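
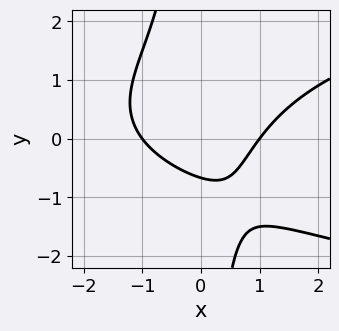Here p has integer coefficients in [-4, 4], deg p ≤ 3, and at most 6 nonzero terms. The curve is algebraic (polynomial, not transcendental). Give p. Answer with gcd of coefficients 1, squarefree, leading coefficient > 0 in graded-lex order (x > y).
1. deg p = 3.
2. Against the integer gridlines: among the integer gridlines, it crosses the x-axis at x ∈ {-1, 1}.
3. Putting this together gives p.

2*x*y^2 - 2*x^2 + 3*y + 2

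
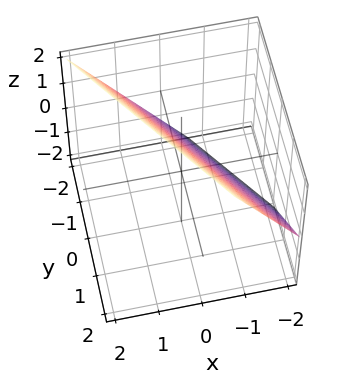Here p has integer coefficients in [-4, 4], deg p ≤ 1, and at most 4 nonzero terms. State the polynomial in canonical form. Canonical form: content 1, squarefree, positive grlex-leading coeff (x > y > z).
3*x + 2*y - 2*z + 2

First, deg p = 1.
Then, from the axis intercepts and sections: one y-axis crossing is at y = -1; it meets the z-axis at z = 1 (among the integer gridlines).
Finally, matching integer coefficients to the picture gives p.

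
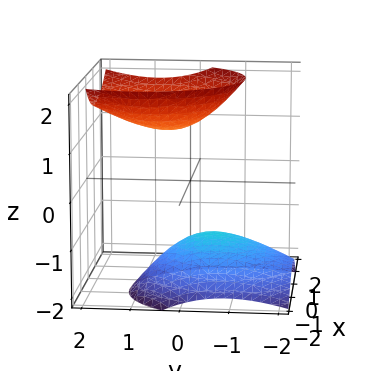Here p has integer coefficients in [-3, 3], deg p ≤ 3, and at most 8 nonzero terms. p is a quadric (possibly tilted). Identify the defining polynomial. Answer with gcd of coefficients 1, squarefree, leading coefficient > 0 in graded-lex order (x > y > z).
First, I count 2 distinct pieces. They look like related sheets of one shape, so recover p as a whole.
Then, deg p = 2. The shape is more complex than any degree-1 surface.
Next, reading off the gridlines: it misses every integer gridline on the x-axis; the surface avoids every integer y-axis point in the box.
Finally, the integer polynomial consistent with all of this is the stated p.

3*x^2 - 2*x*z + 2*y^2 - 2*y*z - 2*z^2 + 3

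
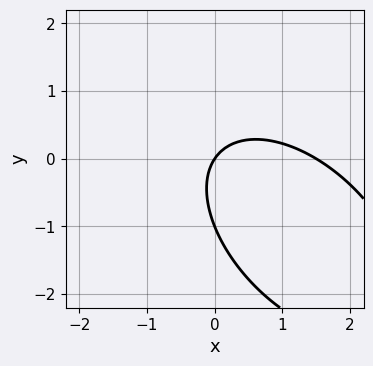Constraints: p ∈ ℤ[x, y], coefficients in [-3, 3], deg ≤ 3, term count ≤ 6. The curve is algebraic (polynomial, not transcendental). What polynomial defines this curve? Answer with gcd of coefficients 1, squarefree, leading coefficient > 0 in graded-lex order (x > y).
2*x^2 + 2*x*y + 2*y^2 - 3*x + 2*y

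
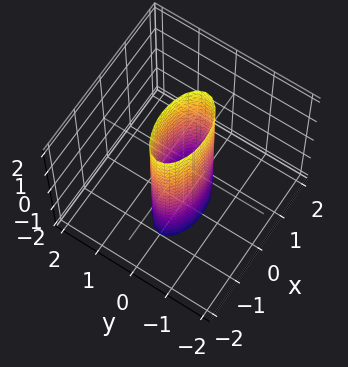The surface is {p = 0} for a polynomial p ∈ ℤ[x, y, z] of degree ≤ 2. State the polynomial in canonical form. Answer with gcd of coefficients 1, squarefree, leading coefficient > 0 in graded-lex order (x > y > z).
x^2 + 3*y^2 - 1

Degree: a cylinder; a quadric, so deg p = 2.
Symmetries: mirror symmetry x ↦ −x ⇒ only even powers of x; the z ↦ −z reflection is a symmetry, so z appears only in even powers; the y ↦ −y reflection is a symmetry, so y appears only in even powers.
From the visible intercepts: it misses every integer gridline on the z-axis; among the integer gridlines, it crosses the x-axis at x ∈ {-1, 1}.
Matching integer coefficients to the picture gives p.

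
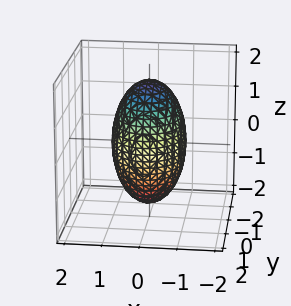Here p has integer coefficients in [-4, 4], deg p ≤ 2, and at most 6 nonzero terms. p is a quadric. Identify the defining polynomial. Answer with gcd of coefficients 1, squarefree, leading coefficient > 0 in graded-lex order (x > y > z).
3*x^2 + 2*y^2 + z^2 - 3

First, degree: a closed, bounded, convex surface; a quadric, so deg p = 2.
Then, symmetries: mirror symmetry z ↦ −z ⇒ only even powers of z; mirror symmetry x ↦ −x ⇒ only even powers of x; it's symmetric under y → −y, forcing even powers of y.
Then, against the integer gridlines: among the integer gridlines, it crosses the x-axis at x ∈ {-1, 1}.
Finally, putting this together gives p.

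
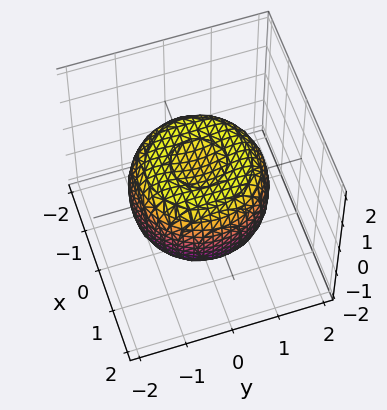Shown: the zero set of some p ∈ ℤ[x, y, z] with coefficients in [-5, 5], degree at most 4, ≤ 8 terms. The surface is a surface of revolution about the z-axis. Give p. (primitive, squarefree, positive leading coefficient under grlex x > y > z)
1. The degree is 4 — no degree-3 surface has this shape.
2. Symmetries: rotational symmetry about the z-axis ⇒ p depends on x, y only through x² + y².
3. From the visible intercepts: a circular section at z = 1 has radius between 0 and 1.
4. Matching integer coefficients to the picture gives p.

2*x^4 + 4*x^2*y^2 + 2*y^4 - 3*x^2 - 3*y^2 + 3*z^2 - 2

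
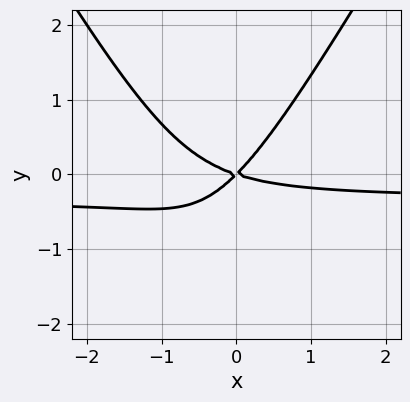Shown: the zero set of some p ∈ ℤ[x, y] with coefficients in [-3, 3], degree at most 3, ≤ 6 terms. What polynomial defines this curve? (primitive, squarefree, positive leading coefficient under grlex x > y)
First, deg p = 3.
Then, checking where it meets the axes: it meets the x-axis at x = 0 (among the integer gridlines); it crosses the y-axis at the gridline y = 0.
Finally, fitting integer coefficients to these (and the overall shape) gives p.

3*x^2*y - y^3 + x^2 + 2*x*y - 3*y^2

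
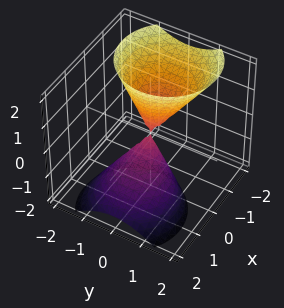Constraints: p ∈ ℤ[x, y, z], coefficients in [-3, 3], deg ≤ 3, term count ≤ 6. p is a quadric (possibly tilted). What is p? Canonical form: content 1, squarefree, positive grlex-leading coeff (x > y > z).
3*x^2 + 3*x*z + 3*y^2 - z^2

First, I count 2 distinct pieces. They look like related sheets of one shape, so recover p as a whole.
Next, the degree is 2 — a generic line meets the surface in up to 2 points.
Then, against the integer gridlines: it crosses the y-axis at the gridline y = 0; it crosses the z-axis at the gridline z = 0.
Finally, solving for integer coefficients yields p as stated.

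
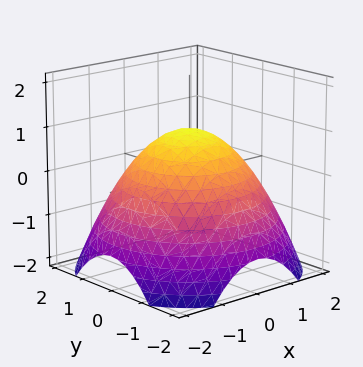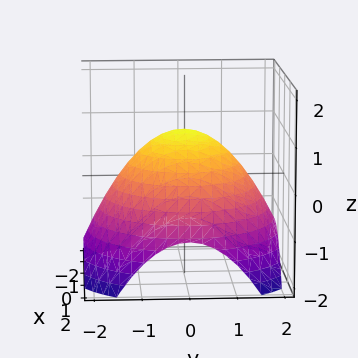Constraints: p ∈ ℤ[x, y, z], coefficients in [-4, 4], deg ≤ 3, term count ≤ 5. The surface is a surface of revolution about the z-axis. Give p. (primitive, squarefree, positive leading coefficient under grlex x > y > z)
First, deg p = 2. The shape is more complex than any degree-1 surface.
Next, symmetries: rotational symmetry about the z-axis ⇒ p depends on x, y only through x² + y².
Next, from the axis intercepts and sections: one z-axis crossing is at z = 1; a circular section at z = 0 has radius between 1 and 2.
Finally, the integer polynomial consistent with all of this is the stated p.

x^2 + y^2 + 2*z - 2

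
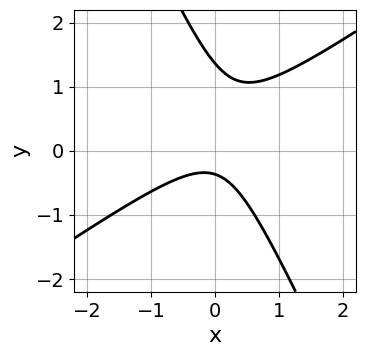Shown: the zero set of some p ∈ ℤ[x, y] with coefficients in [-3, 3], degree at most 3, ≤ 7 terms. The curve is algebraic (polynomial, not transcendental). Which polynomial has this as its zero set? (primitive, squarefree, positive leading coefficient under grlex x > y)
3*x^2 - 3*x*y - 2*y^2 + 2*y + 1

The degree is 2 — the shape is more complex than any degree-1 curve.
Reading off the gridlines: the curve avoids every integer x-axis point in the box.
Putting this together gives p.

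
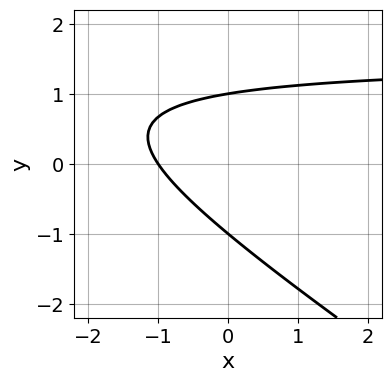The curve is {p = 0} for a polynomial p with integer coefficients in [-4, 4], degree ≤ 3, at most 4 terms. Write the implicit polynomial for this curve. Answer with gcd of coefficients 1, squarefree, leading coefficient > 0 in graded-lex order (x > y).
2*x*y + 3*y^2 - 3*x - 3

1. The degree is 2 — a generic line meets the curve in up to 2 points.
2. Observable constraints: the y-axis gridline crossings are at y ∈ {-1, 1}; one x-axis crossing is at x = -1.
3. Putting this together gives p.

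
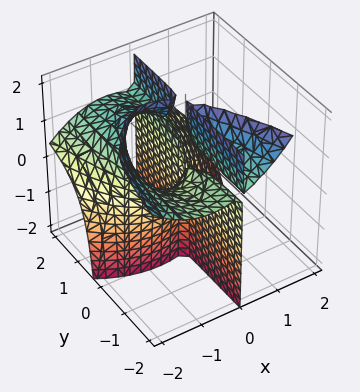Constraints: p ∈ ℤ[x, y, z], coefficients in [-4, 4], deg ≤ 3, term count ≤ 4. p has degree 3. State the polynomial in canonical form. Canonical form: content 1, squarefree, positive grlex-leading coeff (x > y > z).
2*x^3 + 3*x*y*z + 3*x^2 - 3*x*y

(a) There are 3 components. Treating them together as one polynomial.
(b) deg p = 3. The shape is more complex than any degree-2 surface.
(c) Observable constraints: the visible z-axis segment lies entirely on the surface; the visible y-axis segment lies entirely on the surface.
(d) Assembling these constraints gives the stated polynomial.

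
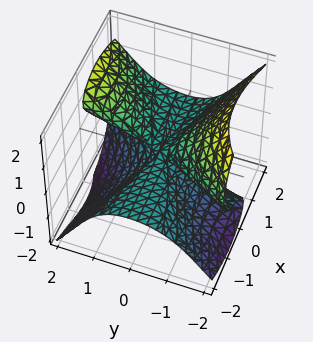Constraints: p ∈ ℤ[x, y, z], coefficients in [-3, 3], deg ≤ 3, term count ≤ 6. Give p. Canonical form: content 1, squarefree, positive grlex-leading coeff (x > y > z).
1. Degree: the shape is more complex than any degree-2 surface, so deg p = 3.
2. From the visible intercepts: it crosses the y-axis at the gridline y = 0; the visible x-axis segment lies entirely on the surface; it meets the z-axis at z = 0 (among the integer gridlines).
3. Assembling these constraints gives the stated polynomial.

3*x^2*z - 2*x*y^2 + y^3 - 3*y^2*z + 3*z^3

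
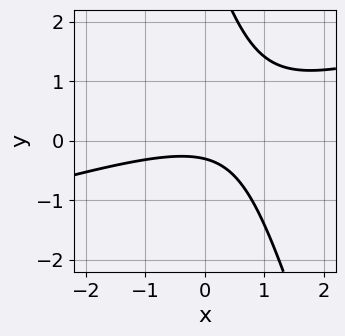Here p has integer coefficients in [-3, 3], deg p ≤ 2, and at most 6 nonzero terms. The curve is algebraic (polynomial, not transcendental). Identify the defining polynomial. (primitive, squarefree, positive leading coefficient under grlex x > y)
x^2 - 3*x*y - y^2 + 3*y + 1

(a) Degree: no degree-1 curve has this shape, so deg p = 2.
(b) From the visible intercepts: the curve avoids every integer x-axis point in the box.
(c) Fitting integer coefficients to these (and the overall shape) gives p.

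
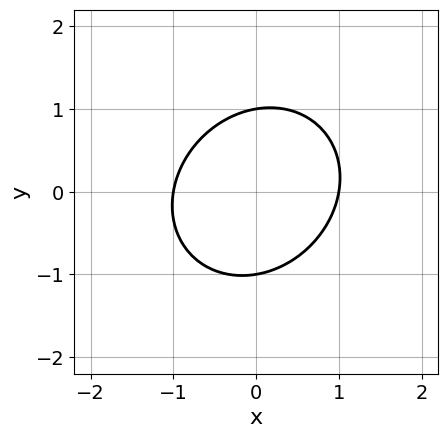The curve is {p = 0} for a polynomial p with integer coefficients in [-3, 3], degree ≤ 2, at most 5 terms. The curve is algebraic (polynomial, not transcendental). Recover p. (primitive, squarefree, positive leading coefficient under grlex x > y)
deg p = 2. A generic line meets the curve in up to 2 points.
Checking where it meets the axes: among the integer gridlines, it crosses the x-axis at x ∈ {-1, 1}; among the integer gridlines, it crosses the y-axis at y ∈ {-1, 1}.
Solving for integer coefficients yields p as stated.

3*x^2 - x*y + 3*y^2 - 3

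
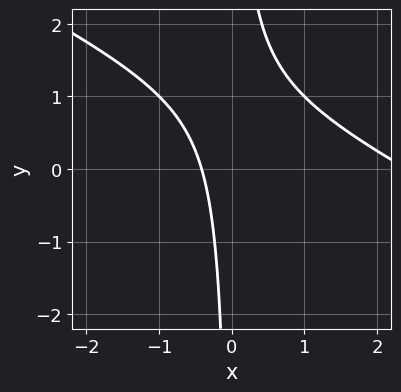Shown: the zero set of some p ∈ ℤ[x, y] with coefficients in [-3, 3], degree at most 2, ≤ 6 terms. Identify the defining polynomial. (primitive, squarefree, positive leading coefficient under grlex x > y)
x^2 + 2*x*y - 2*x - 1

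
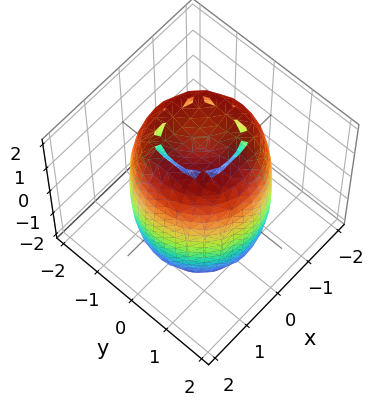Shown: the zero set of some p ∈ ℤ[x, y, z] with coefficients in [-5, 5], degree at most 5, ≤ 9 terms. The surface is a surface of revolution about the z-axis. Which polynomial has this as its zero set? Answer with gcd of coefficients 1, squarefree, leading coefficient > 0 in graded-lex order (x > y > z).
First, deg p = 4. The shape is more complex than any degree-3 surface.
Then, symmetries: rotational symmetry about the z-axis ⇒ p depends on x, y only through x² + y².
Then, observable constraints: a circular section at z = 0 has radius between 1 and 2.
Finally, these observations pin down the coefficients.

2*x^4 + 4*x^2*y^2 + 2*y^4 - 3*x^2 - 3*y^2 + z^2 - 3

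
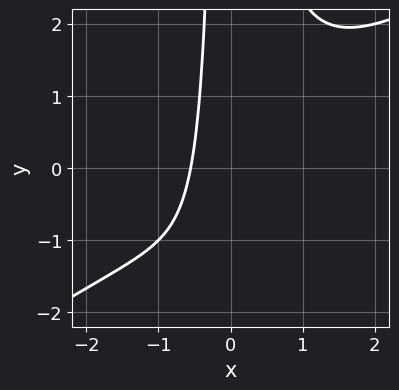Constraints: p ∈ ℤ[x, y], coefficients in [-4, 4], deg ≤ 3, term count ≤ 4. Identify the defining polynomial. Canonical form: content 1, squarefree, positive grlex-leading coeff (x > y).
First, degree: the shape is more complex than any degree-2 curve, so deg p = 3.
Then, reading off the gridlines: it misses every integer gridline on the y-axis.
Finally, solving for integer coefficients yields p as stated.

2*x^3 - 3*x^2*y + 3*x + 2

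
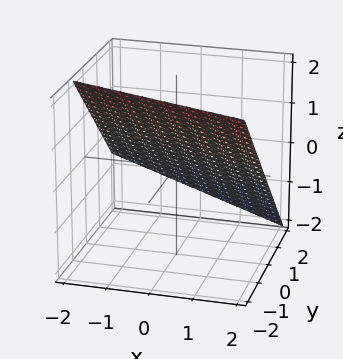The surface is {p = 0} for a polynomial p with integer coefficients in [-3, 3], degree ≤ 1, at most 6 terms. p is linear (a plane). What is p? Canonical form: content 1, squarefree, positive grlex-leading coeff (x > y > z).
x + 3*y + 3*z - 2

First, degree: the surface is flat (a plane), so deg p = 1.
Then, against the integer gridlines: it crosses the x-axis at the gridline x = 2.
Finally, together with the visible shape, these determine p as stated.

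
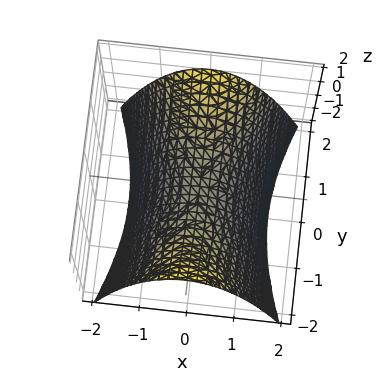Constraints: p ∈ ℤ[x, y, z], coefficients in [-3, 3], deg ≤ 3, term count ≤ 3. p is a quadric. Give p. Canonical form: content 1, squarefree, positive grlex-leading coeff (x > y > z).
3*x^2 - y^2 + 3*z

1. deg p = 2. A hyperbolic paraboloid; a quadric.
2. Symmetries: mirror symmetry y ↦ −y ⇒ only even powers of y; mirror symmetry x ↦ −x ⇒ only even powers of x.
3. Checking where it meets the axes: one x-axis crossing is at x = 0; it meets the y-axis at y = 0 (among the integer gridlines); it meets the z-axis at z = 0 (among the integer gridlines).
4. Together with the visible shape, these determine p as stated.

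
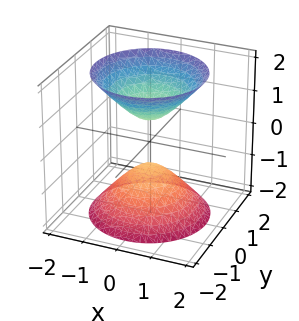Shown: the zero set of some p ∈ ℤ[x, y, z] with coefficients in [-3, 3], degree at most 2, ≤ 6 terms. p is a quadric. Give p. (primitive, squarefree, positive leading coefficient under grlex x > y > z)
3*x^2 + 3*y^2 - 2*z^2 + 1

The picture has 2 separate pieces.
The degree is 2 — two separate bowl-shaped sheets opening away from each other; a quadric.
Symmetry: the z-axis is an axis of rotation, so x and y enter only as x² + y²; mirror symmetry z ↦ −z ⇒ only even powers of z.
Checking where it meets the axes: it misses every integer gridline on the x-axis; no y-intercept at any integer in the box; a circular section at z = 2 has radius between 1 and 2.
Together with the visible shape, these determine p as stated.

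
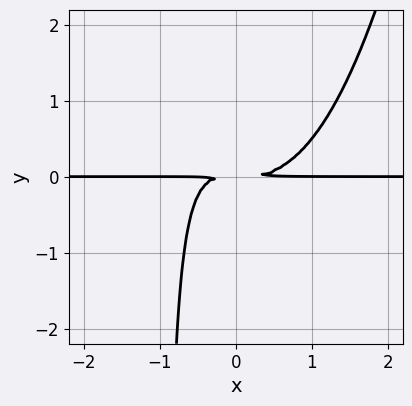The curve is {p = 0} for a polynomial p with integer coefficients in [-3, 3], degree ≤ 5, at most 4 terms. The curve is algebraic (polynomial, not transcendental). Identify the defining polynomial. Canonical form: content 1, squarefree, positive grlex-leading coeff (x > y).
x^3*y - x*y^2 - y^2

First, the degree is 4 — a generic line meets the curve in up to 4 points.
Then, observable constraints: the visible x-axis segment lies entirely on the curve.
Finally, putting this together gives p.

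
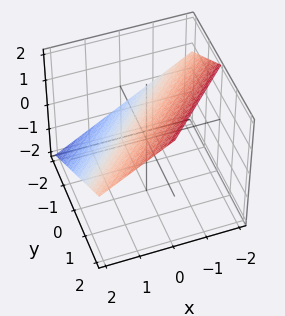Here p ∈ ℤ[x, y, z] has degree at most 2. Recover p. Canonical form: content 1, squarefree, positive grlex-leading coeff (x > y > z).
1. Degree: the surface is flat (a plane), so deg p = 1.
2. From the axis intercepts and sections: it crosses the x-axis at the gridline x = 1; it crosses the y-axis at the gridline y = -1.
3. Assembling these constraints gives the stated polynomial.

2*x - 2*y + 3*z - 2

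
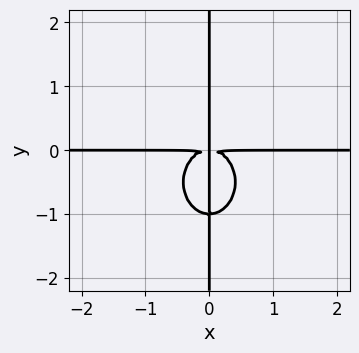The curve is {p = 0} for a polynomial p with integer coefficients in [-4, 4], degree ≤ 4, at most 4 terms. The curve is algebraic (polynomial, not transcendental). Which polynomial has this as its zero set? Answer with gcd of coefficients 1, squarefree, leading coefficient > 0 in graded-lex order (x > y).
3*x^3*y + 2*x*y^3 + 2*x*y^2

1. The degree is 4 — a generic line meets the curve in up to 4 points.
2. Observable constraints: the visible y-axis segment lies entirely on the curve; every point of the x-axis in the box is on the curve.
3. The integer polynomial consistent with all of this is the stated p.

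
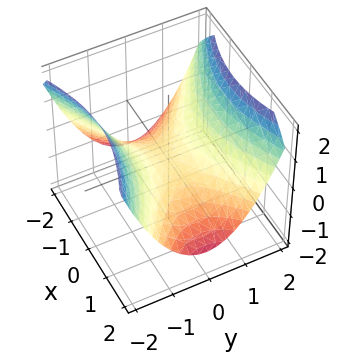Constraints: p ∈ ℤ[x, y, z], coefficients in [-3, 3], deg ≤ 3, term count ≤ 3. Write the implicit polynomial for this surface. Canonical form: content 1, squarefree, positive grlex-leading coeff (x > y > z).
First, degree: a saddle surface; a quadric, so deg p = 2.
Then, symmetries: the x ↦ −x reflection is a symmetry, so x appears only in even powers; mirror symmetry y ↦ −y ⇒ only even powers of y.
Then, observable constraints: it crosses the z-axis at the gridline z = 0; it crosses the y-axis at the gridline y = 0.
Finally, fitting integer coefficients to these (and the overall shape) gives p.

x^2 - 2*y^2 + 3*z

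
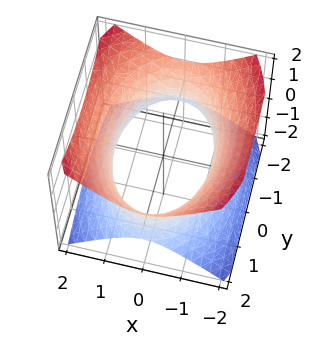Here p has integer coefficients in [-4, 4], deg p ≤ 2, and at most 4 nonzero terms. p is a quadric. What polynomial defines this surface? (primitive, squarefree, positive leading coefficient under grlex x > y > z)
2*x^2 + y^2 - 2*z^2 - 3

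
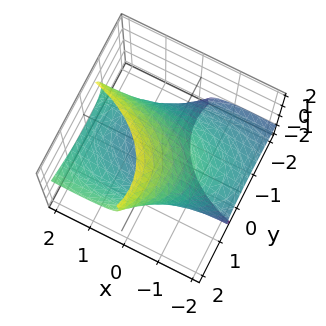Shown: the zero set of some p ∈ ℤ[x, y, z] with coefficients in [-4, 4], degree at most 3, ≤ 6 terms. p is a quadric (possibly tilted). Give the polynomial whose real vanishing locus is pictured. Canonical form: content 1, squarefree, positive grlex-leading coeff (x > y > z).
x^2 - 3*x*z + 2*y^2 - 3*y*z + 2*z^2 - 3

Degree: the shape is more complex than any degree-1 surface, so deg p = 2.
Putting this together gives p.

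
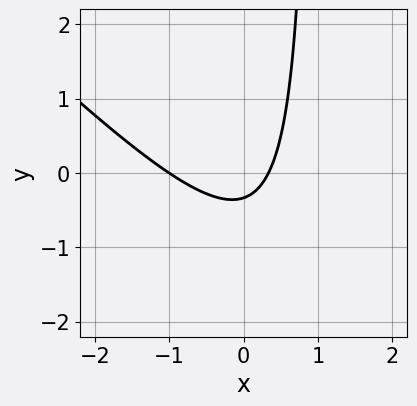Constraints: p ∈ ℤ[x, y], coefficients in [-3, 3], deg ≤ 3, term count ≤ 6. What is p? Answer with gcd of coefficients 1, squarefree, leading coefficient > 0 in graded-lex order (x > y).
(a) The degree is 2 — no degree-1 curve has this shape.
(b) From the axis intercepts and sections: one x-axis crossing is at x = -1.
(c) Matching integer coefficients to the picture gives p.

3*x^2 + 3*x*y + 2*x - 3*y - 1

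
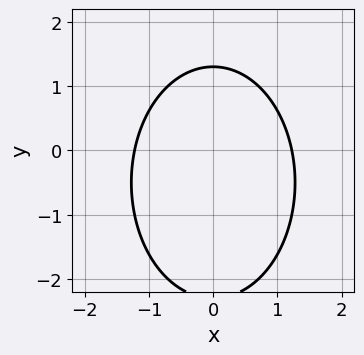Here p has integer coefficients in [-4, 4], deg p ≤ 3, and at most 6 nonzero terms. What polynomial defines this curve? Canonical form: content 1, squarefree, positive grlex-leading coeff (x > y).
(a) Degree: the shape is more complex than any degree-1 curve, so deg p = 2.
(b) Symmetries: mirror symmetry x ↦ −x ⇒ only even powers of x.
(c) The integer polynomial consistent with all of this is the stated p.

2*x^2 + y^2 + y - 3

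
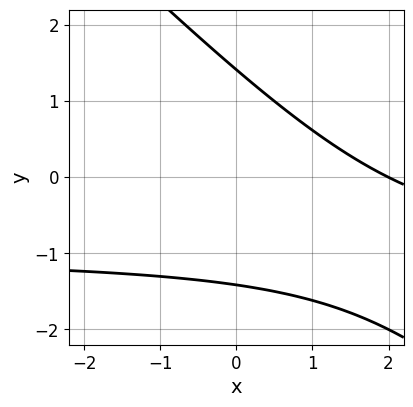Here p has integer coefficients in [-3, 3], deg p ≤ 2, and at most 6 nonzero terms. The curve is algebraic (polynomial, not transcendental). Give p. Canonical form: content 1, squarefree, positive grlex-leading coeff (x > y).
1. deg p = 2. A generic line meets the curve in up to 2 points.
2. From the visible intercepts: it crosses the x-axis at the gridline x = 2.
3. Putting this together gives p.

x*y + y^2 + x - 2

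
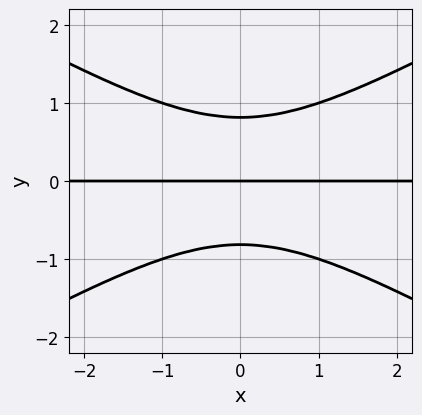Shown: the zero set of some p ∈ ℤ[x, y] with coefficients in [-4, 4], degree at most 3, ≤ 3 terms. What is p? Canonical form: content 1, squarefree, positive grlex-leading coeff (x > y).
First, degree: the shape is more complex than any degree-2 curve, so deg p = 3.
Next, symmetries: the x ↦ −x reflection is a symmetry, so x appears only in even powers.
Then, from the axis intercepts and sections: it crosses the y-axis at the gridline y = 0; every point of the x-axis in the box is on the curve.
Finally, together with the visible shape, these determine p as stated.

x^2*y - 3*y^3 + 2*y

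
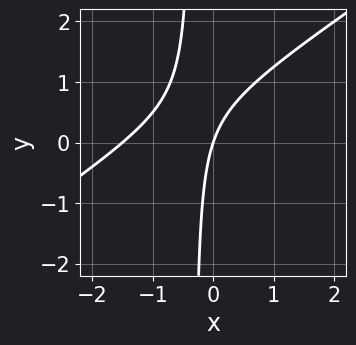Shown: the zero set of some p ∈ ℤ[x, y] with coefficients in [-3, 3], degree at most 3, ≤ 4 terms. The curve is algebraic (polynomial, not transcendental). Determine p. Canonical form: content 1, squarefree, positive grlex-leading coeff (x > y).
(a) The degree is 2 — no degree-1 curve has this shape.
(b) From the visible intercepts: one x-axis crossing is at x = 0; one y-axis crossing is at y = 0.
(c) Together with the visible shape, these determine p as stated.

2*x^2 - 3*x*y + 3*x - y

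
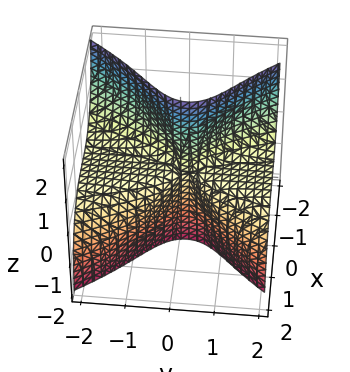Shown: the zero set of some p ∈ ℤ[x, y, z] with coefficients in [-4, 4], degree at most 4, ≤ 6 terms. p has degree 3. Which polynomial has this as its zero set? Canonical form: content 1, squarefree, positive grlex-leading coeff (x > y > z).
3*x^3 + 2*x*z^2 + 3*y^2*z - y*z

(a) deg p = 3. A generic line meets the surface in up to 3 points.
(b) Against the integer gridlines: one x-axis crossing is at x = 0; every point of the z-axis in the box is on the surface; every point of the y-axis in the box is on the surface.
(c) The integer polynomial consistent with all of this is the stated p.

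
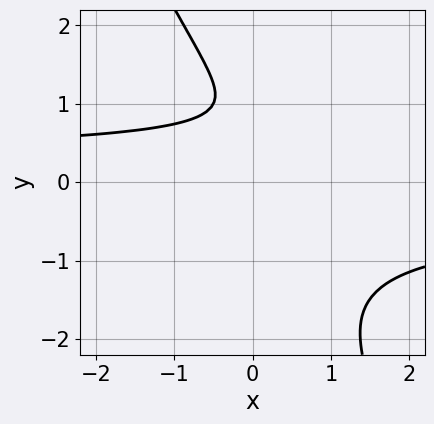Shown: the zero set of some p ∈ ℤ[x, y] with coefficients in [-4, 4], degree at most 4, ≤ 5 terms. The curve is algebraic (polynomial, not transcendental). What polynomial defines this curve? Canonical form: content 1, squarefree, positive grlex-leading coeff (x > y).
2*x*y^3 + y^4 - 2*y + 2

First, the degree is 4 — a generic line meets the curve in up to 4 points.
Then, against the integer gridlines: no y-intercept at any integer in the box; no x-intercept at any integer in the box.
Finally, assembling these constraints gives the stated polynomial.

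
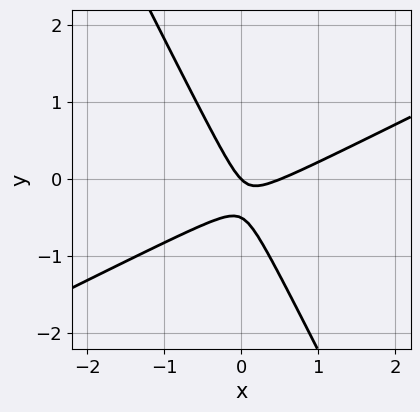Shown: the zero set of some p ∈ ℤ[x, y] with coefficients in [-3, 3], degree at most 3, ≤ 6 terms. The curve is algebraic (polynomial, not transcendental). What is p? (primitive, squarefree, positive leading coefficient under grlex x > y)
The degree is 2 — no degree-1 curve has this shape.
Checking where it meets the axes: it meets the x-axis at x = 0 (among the integer gridlines); it meets the y-axis at y = 0 (among the integer gridlines).
Matching integer coefficients to the picture gives p.

2*x^2 - 3*x*y - 2*y^2 - x - y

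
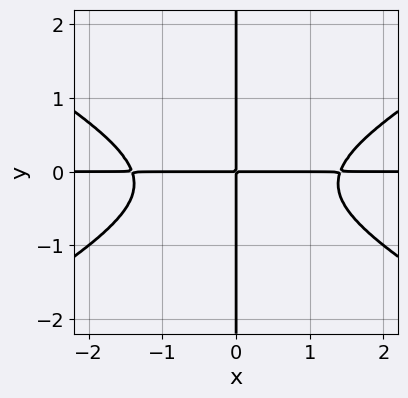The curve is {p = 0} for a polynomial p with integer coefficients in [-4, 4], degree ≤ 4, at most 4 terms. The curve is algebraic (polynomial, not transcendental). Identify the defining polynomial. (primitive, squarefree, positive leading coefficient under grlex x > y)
x^3*y - 3*x*y^3 - x*y^2 - 2*x*y

First, degree: the shape is more complex than any degree-3 curve, so deg p = 4.
Next, reading off the gridlines: the visible x-axis segment lies entirely on the curve; the visible y-axis segment lies entirely on the curve.
Finally, solving for integer coefficients yields p as stated.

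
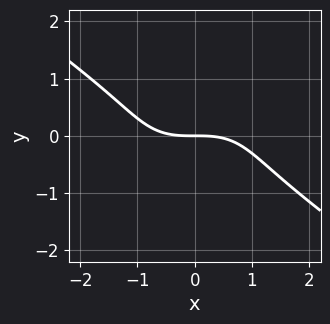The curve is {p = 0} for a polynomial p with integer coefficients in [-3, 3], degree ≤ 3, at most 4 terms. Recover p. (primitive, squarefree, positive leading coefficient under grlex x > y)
x^3 + 3*y^3 + 3*y

The degree is 3 — no degree-2 curve has this shape.
Against the integer gridlines: it crosses the y-axis at the gridline y = 0; it meets the x-axis at x = 0 (among the integer gridlines).
The integer polynomial consistent with all of this is the stated p.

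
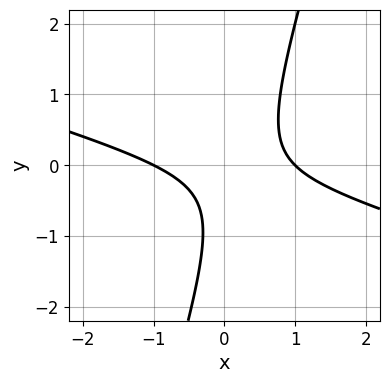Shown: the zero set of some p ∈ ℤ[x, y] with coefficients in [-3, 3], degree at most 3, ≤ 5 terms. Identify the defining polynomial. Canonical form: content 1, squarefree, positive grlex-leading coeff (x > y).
x^2 + 3*x*y - y^2 - y - 1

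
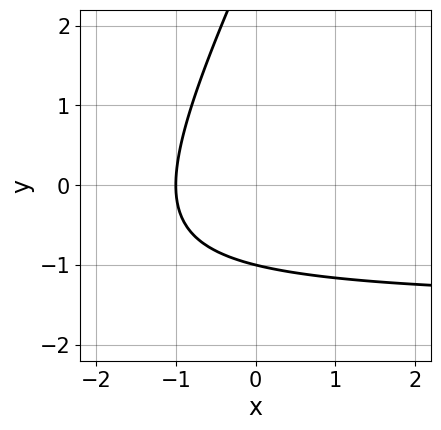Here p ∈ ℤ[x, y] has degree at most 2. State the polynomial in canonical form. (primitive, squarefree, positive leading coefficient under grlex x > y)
2*x*y - y^2 + 3*x + 2*y + 3

First, degree: a generic line meets the curve in up to 2 points, so deg p = 2.
Then, against the integer gridlines: it crosses the y-axis at the gridline y = -1; one x-axis crossing is at x = -1.
Finally, solving for integer coefficients yields p as stated.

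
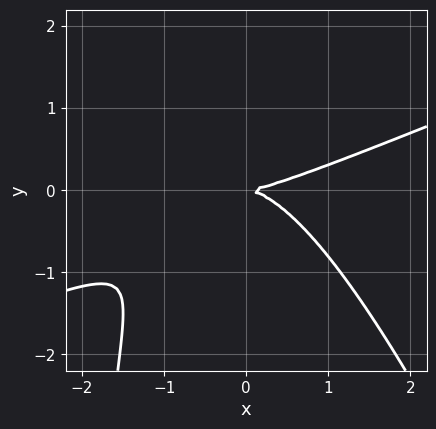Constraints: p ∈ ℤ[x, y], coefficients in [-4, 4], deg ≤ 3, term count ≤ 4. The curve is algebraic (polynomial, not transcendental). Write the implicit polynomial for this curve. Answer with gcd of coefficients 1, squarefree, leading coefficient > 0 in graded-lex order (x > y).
x^3 - 2*x^2*y - x*y^2 - 3*y^2

First, deg p = 3. The shape is more complex than any degree-2 curve.
Then, against the integer gridlines: it crosses the y-axis at the gridline y = 0; one x-axis crossing is at x = 0.
Finally, the integer polynomial consistent with all of this is the stated p.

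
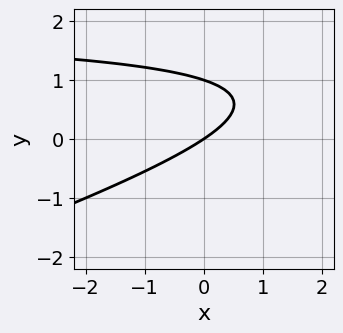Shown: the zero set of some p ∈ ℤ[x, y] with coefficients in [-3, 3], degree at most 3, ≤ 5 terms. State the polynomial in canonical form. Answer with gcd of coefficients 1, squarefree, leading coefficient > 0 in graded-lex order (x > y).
The degree is 2 — the shape is more complex than any degree-1 curve.
Reading off the gridlines: among the integer gridlines, it crosses the y-axis at y ∈ {0, 1}; it meets the x-axis at x = 0 (among the integer gridlines).
Fitting integer coefficients to these (and the overall shape) gives p.

x*y - 3*y^2 - 2*x + 3*y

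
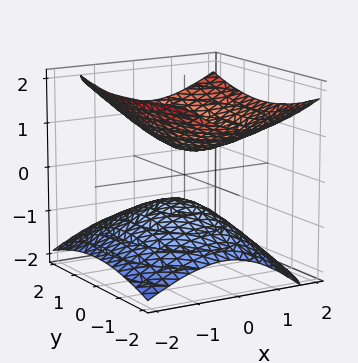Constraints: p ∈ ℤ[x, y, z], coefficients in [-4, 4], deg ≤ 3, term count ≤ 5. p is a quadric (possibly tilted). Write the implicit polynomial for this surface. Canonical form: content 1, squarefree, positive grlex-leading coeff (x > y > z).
2*x^2 - x*z + y^2 - 3*z^2 + 1

First, I count 2 distinct pieces. They look like related sheets of one shape, so recover p as a whole.
Then, deg p = 2. A generic line meets the surface in up to 2 points.
Next, checking where it meets the axes: no y-intercept at any integer in the box; no x-intercept at any integer in the box.
Finally, solving for integer coefficients yields p as stated.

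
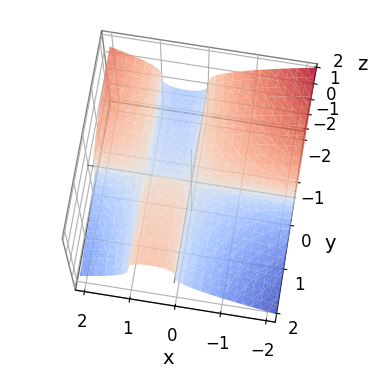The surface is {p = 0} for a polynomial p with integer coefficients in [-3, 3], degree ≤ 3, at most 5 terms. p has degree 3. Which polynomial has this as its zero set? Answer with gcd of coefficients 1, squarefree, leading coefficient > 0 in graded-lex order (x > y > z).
x^2*y + 2*z^3 - x*y

First, deg p = 3. A generic line meets the surface in up to 3 points.
Next, from the axis intercepts and sections: every point of the x-axis in the box is on the surface; every point of the y-axis in the box is on the surface; it crosses the z-axis at the gridline z = 0.
Finally, putting this together gives p.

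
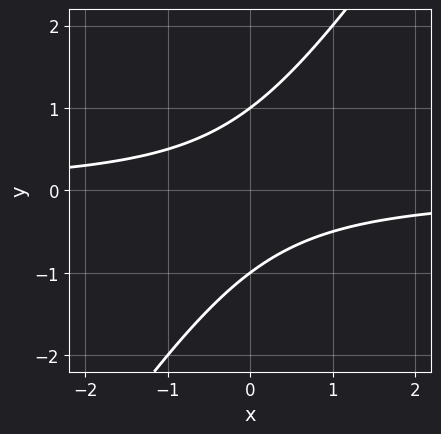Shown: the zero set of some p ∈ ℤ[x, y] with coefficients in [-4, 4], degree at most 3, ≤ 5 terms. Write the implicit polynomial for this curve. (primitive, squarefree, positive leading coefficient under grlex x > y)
(a) deg p = 2. The shape is more complex than any degree-1 curve.
(b) From the axis intercepts and sections: the curve avoids every integer x-axis point in the box; among the integer gridlines, it crosses the y-axis at y ∈ {-1, 1}.
(c) Assembling these constraints gives the stated polynomial.

3*x*y - 2*y^2 + 2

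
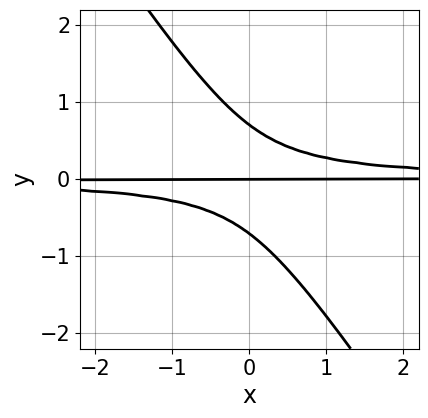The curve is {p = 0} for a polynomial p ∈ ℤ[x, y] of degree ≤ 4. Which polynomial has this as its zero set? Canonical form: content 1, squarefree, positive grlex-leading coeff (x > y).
3*x*y^2 + 2*y^3 - y

First, degree: the shape is more complex than any degree-2 curve, so deg p = 3.
Then, reading off the gridlines: the visible x-axis segment lies entirely on the curve; it meets the y-axis at y = 0 (among the integer gridlines).
Finally, solving for integer coefficients yields p as stated.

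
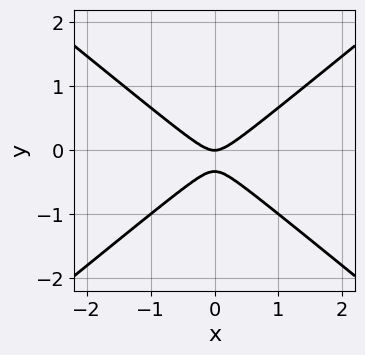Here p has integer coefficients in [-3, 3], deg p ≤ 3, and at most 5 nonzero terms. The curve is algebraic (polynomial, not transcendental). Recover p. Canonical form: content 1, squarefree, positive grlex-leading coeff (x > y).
2*x^2 - 3*y^2 - y

(a) The degree is 2 — the shape is more complex than any degree-1 curve.
(b) Symmetries: it's symmetric under x → −x, forcing even powers of x.
(c) From the axis intercepts and sections: it meets the x-axis at x = 0 (among the integer gridlines); one y-axis crossing is at y = 0.
(d) These observations pin down the coefficients.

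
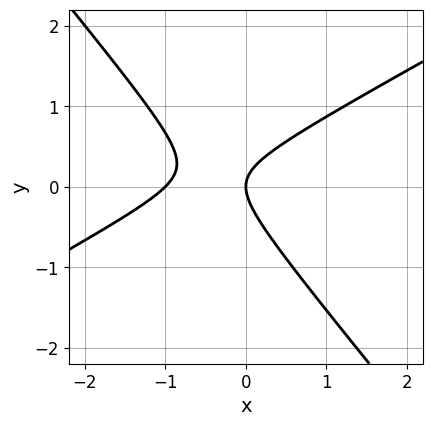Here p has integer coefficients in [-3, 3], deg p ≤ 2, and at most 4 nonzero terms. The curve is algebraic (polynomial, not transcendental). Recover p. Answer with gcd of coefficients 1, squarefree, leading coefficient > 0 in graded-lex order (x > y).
2*x^2 - 2*x*y - 3*y^2 + 2*x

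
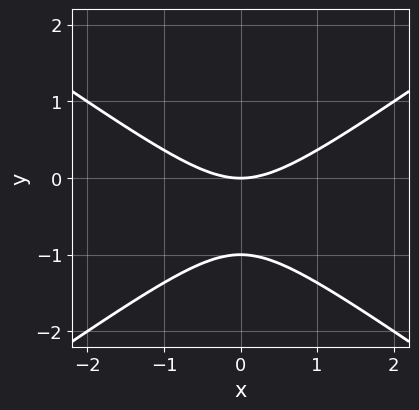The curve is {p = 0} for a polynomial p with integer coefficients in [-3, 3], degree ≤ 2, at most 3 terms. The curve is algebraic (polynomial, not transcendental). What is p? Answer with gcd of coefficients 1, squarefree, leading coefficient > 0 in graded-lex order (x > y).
First, the degree is 2 — a generic line meets the curve in up to 2 points.
Next, symmetries: it's symmetric under x → −x, forcing even powers of x.
Next, observable constraints: one x-axis crossing is at x = 0; among the integer gridlines, it crosses the y-axis at y ∈ {-1, 0}.
Finally, together with the visible shape, these determine p as stated.

x^2 - 2*y^2 - 2*y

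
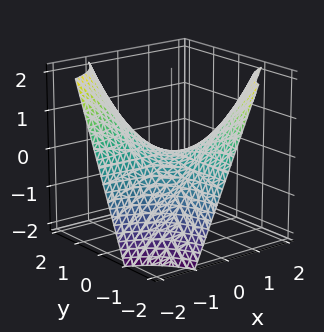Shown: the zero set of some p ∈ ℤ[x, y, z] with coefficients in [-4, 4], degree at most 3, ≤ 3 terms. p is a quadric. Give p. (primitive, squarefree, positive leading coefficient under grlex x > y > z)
(a) deg p = 2. A saddle surface; a quadric.
(b) From the axis intercepts and sections: one z-axis crossing is at z = 0; every point of the x-axis in the box is on the surface; every point of the y-axis in the box is on the surface.
(c) The integer polynomial consistent with all of this is the stated p.

x*y + z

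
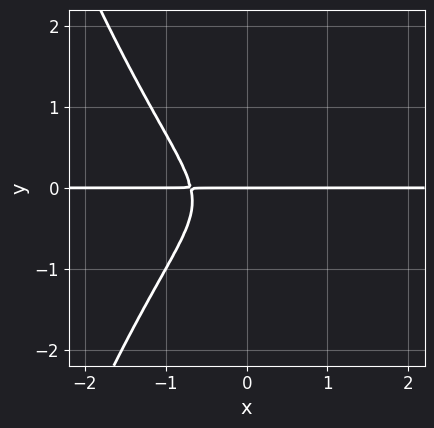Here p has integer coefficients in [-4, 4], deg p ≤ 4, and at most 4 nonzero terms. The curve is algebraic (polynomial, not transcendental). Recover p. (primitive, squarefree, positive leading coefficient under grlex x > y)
1. Degree: no degree-3 curve has this shape, so deg p = 4.
2. From the visible intercepts: the visible x-axis segment lies entirely on the curve; it meets the y-axis at y = 0 (among the integer gridlines).
3. Assembling these constraints gives the stated polynomial.

3*x^3*y + 3*y^3 + y^2 + y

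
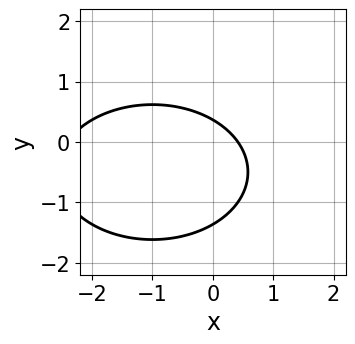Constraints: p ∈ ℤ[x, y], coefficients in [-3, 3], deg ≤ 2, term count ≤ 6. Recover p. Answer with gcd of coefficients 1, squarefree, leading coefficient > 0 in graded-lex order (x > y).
x^2 + 2*y^2 + 2*x + 2*y - 1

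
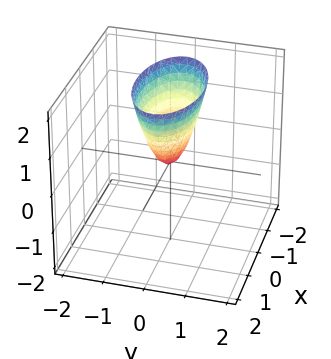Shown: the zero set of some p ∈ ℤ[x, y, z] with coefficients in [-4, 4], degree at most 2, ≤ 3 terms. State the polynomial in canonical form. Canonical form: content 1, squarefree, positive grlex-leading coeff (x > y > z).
First, degree: a paraboloid; a quadric, so deg p = 2.
Next, symmetries: it's symmetric under y → −y, forcing even powers of y; the x ↦ −x reflection is a symmetry, so x appears only in even powers.
Then, against the integer gridlines: it crosses the z-axis at the gridline z = 0; one y-axis crossing is at y = 0; one x-axis crossing is at x = 0.
Finally, putting this together gives p.

x^2 + 3*y^2 - z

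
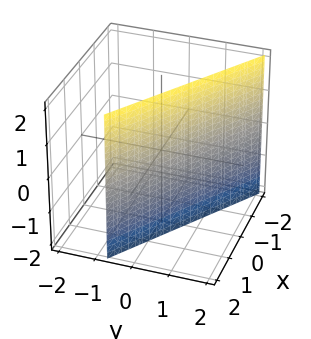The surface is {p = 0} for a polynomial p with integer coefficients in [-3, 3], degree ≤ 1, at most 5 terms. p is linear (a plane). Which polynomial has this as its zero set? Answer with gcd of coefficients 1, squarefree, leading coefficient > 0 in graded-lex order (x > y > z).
Degree: the surface is flat (a plane), so deg p = 1.
Against the integer gridlines: one x-axis crossing is at x = 1; no z-intercept at any integer in the box.
The integer polynomial consistent with all of this is the stated p.

2*x + 3*y - 2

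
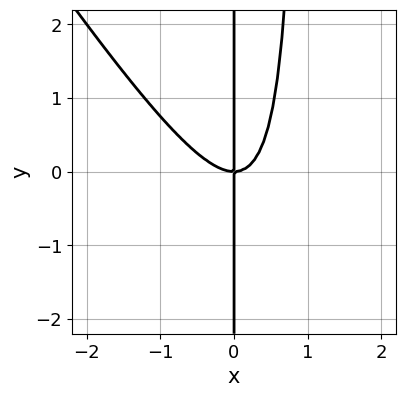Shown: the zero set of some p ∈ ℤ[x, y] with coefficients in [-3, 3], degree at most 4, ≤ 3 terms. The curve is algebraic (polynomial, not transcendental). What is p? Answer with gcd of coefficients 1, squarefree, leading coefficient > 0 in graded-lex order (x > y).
1. The degree is 3 — the shape is more complex than any degree-2 curve.
2. From the visible intercepts: every point of the y-axis in the box is on the curve; one x-axis crossing is at x = 0.
3. These observations pin down the coefficients.

3*x^3 + 2*x^2*y - 2*x*y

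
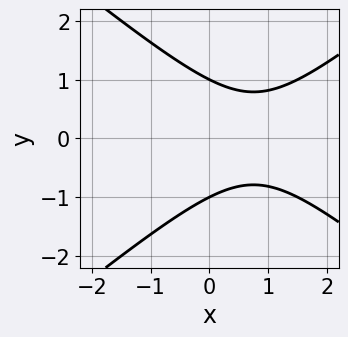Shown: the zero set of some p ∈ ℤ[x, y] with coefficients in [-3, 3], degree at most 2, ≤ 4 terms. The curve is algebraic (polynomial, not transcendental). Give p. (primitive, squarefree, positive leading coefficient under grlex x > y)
2*x^2 - 3*y^2 - 3*x + 3

(a) Degree: the shape is more complex than any degree-1 curve, so deg p = 2.
(b) Symmetries: it's symmetric under y → −y, forcing even powers of y.
(c) From the visible intercepts: the y-axis gridline crossings are at y ∈ {-1, 1}; no x-intercept at any integer in the box.
(d) Solving for integer coefficients yields p as stated.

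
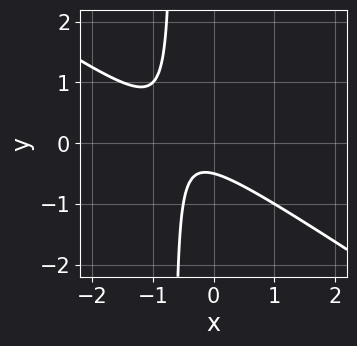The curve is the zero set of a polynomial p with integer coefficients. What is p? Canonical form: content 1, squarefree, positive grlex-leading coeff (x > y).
2*x^2 + 3*x*y + 2*x + 2*y + 1

(a) The degree is 2 — a generic line meets the curve in up to 2 points.
(b) Against the integer gridlines: it misses every integer gridline on the x-axis.
(c) Solving for integer coefficients yields p as stated.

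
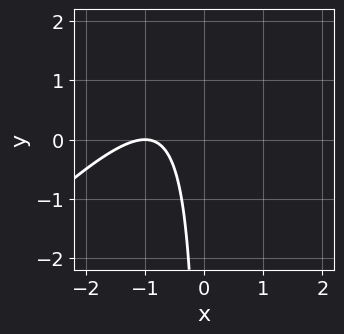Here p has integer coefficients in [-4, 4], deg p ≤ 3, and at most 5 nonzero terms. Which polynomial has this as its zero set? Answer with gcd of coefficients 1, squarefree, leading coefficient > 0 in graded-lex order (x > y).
x^2 - x*y + 2*x + 1

First, deg p = 2.
Next, from the axis intercepts and sections: one x-axis crossing is at x = -1; it misses every integer gridline on the y-axis.
Finally, matching integer coefficients to the picture gives p.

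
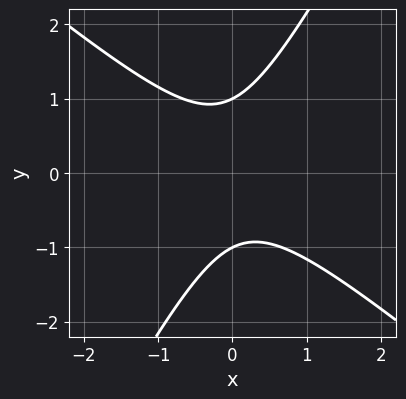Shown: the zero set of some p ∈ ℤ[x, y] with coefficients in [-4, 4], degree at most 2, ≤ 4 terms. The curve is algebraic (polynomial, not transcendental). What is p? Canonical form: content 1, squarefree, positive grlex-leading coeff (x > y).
(a) deg p = 2. No degree-1 curve has this shape.
(b) Against the integer gridlines: no x-intercept at any integer in the box; among the integer gridlines, it crosses the y-axis at y ∈ {-1, 1}.
(c) Matching integer coefficients to the picture gives p.

3*x^2 + 2*x*y - 2*y^2 + 2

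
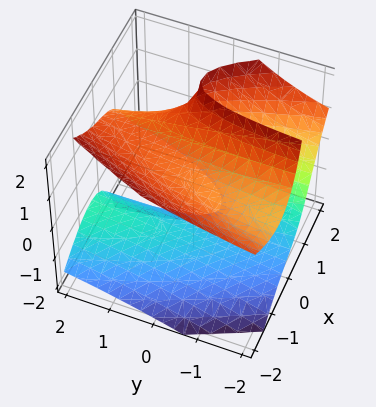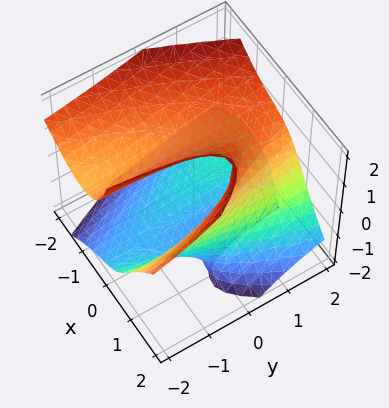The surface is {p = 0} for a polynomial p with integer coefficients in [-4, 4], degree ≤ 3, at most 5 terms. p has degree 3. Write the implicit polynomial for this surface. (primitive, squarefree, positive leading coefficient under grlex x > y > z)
2*x^3 + 2*x*y*z - 2*x*z^2 + 2*z^2 - 3

1. Degree: no degree-2 surface has this shape, so deg p = 3.
2. Reading off the gridlines: it misses every integer gridline on the y-axis.
3. Putting this together gives p.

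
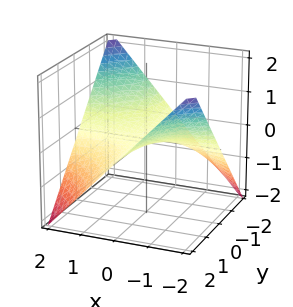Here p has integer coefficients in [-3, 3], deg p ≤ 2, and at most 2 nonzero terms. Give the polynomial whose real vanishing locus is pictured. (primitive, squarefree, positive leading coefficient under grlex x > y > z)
x*y + 2*z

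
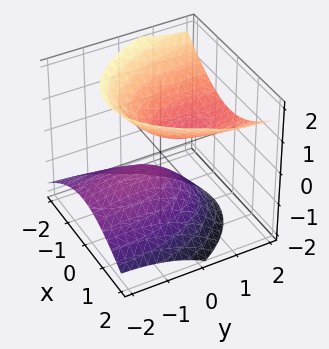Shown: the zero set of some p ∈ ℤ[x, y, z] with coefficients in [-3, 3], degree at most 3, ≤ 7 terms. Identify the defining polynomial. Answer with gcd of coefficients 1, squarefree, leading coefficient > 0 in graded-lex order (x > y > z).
3*x^2 + y^2 - 3*y*z - 3*z^2 + 1

I count 2 distinct pieces. Treating them together as one polynomial.
The degree is 2 — a generic line meets the surface in up to 2 points.
Observable constraints: it misses every integer gridline on the y-axis; the surface avoids every integer x-axis point in the box.
The integer polynomial consistent with all of this is the stated p.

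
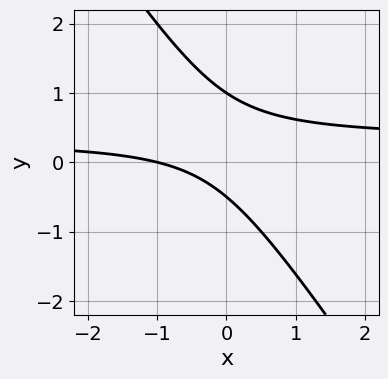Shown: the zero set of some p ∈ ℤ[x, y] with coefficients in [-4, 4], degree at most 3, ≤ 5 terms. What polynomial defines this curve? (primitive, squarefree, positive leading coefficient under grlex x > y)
deg p = 2. No degree-1 curve has this shape.
From the axis intercepts and sections: it crosses the y-axis at the gridline y = 1; it crosses the x-axis at the gridline x = -1.
Putting this together gives p.

3*x*y + 2*y^2 - x - y - 1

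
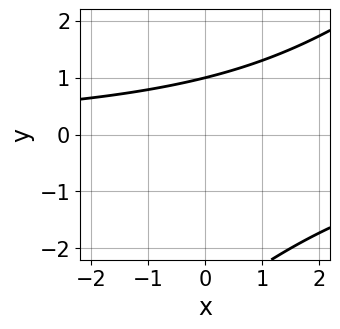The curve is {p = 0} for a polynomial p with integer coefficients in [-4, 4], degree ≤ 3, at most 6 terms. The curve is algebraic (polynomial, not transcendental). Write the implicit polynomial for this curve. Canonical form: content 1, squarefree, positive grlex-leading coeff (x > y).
x*y - y^2 - 2*y + 3

1. The degree is 2 — a generic line meets the curve in up to 2 points.
2. Reading off the gridlines: it misses every integer gridline on the x-axis; one y-axis crossing is at y = 1.
3. Fitting integer coefficients to these (and the overall shape) gives p.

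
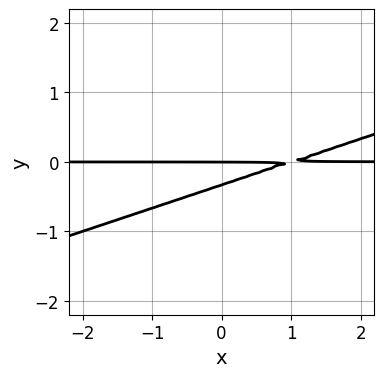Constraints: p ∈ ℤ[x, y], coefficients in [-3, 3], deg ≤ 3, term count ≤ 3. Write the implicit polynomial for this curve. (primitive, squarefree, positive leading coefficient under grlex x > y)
deg p = 2. A generic line meets the curve in up to 2 points.
Against the integer gridlines: it crosses the y-axis at the gridline y = 0; every point of the x-axis in the box is on the curve.
These observations pin down the coefficients.

x*y - 3*y^2 - y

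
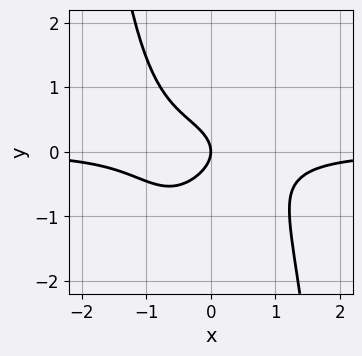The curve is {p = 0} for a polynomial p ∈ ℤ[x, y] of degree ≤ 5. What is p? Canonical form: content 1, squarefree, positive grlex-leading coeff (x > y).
3*x^3*y + 3*y^2 + 2*x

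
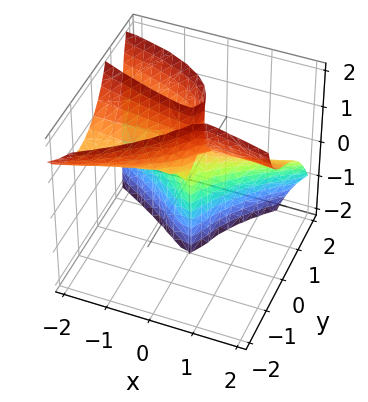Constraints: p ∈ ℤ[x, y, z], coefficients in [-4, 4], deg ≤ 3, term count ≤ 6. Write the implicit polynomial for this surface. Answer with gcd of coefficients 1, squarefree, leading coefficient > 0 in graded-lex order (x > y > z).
2*x^2*z + 3*x*y*z + 3*y^3 - 2*x^2 - y*z

deg p = 3.
Reading off the gridlines: one x-axis crossing is at x = 0; the visible z-axis segment lies entirely on the surface; it crosses the y-axis at the gridline y = 0.
Fitting integer coefficients to these (and the overall shape) gives p.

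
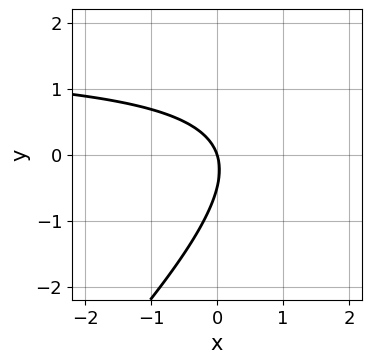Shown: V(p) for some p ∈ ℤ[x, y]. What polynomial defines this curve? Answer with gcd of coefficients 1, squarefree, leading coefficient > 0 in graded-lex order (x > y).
2*x*y - 2*y^2 - 3*x - y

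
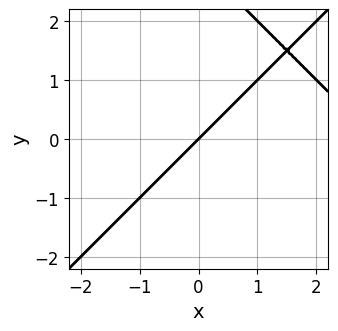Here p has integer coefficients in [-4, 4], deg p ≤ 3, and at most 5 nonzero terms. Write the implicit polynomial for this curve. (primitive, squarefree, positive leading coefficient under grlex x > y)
x^2 - y^2 - 3*x + 3*y

First, the degree is 2 — a generic line meets the curve in up to 2 points.
Then, checking where it meets the axes: it crosses the y-axis at the gridline y = 0; it meets the x-axis at x = 0 (among the integer gridlines).
Finally, assembling these constraints gives the stated polynomial.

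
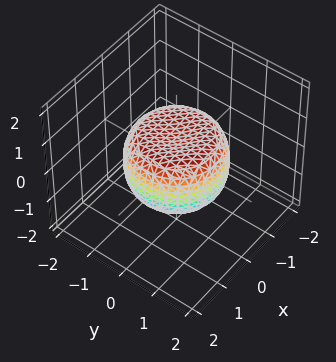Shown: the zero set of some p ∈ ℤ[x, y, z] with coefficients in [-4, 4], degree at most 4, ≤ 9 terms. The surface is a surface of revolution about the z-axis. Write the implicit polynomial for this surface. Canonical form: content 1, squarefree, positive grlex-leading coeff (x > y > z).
1. deg p = 4. The shape is more complex than any degree-3 surface.
2. By symmetry, the z-axis is an axis of rotation, so x and y enter only as x² + y².
3. From the axis intercepts and sections: a circular section at z = 0 has radius between 1 and 2.
4. Putting this together gives p.

2*x^4 + 4*x^2*y^2 + 2*y^4 - 2*x^2 - 2*y^2 + 3*z^2 - 2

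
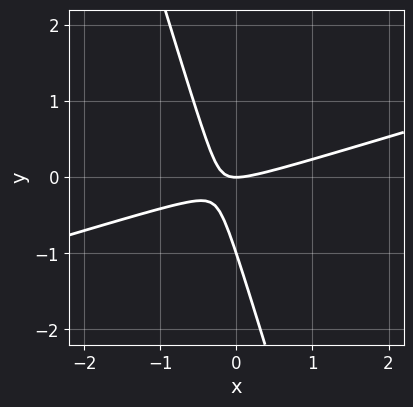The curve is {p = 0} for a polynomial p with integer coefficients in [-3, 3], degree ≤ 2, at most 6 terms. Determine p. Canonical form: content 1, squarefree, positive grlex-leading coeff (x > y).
First, the degree is 2 — a generic line meets the curve in up to 2 points.
Next, reading off the gridlines: among the integer gridlines, it crosses the y-axis at y ∈ {-1, 0}; it meets the x-axis at x = 0 (among the integer gridlines).
Finally, assembling these constraints gives the stated polynomial.

x^2 - 3*x*y - y^2 - y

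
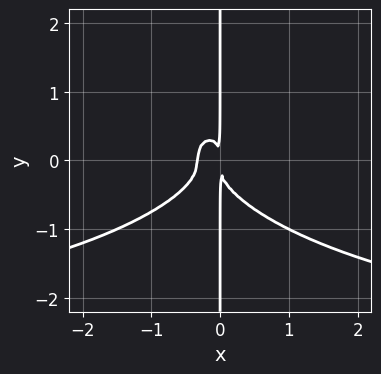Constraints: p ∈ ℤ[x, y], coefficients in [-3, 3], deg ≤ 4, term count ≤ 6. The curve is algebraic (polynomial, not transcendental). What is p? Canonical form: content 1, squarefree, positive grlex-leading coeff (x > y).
x^3*y + 3*x*y^3 + 3*x^3 + x^2

(a) deg p = 4. A generic line meets the curve in up to 4 points.
(b) From the visible intercepts: the visible y-axis segment lies entirely on the curve.
(c) Solving for integer coefficients yields p as stated.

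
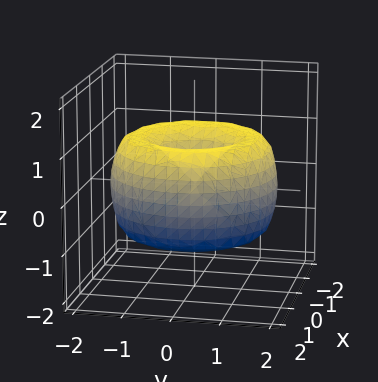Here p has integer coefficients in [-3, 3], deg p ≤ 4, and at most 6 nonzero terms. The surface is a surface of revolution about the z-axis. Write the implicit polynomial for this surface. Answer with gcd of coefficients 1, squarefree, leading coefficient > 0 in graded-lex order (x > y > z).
x^4 + 2*x^2*y^2 + y^4 - 3*x^2 - 3*y^2 + 2*z^2

First, the degree is 4 — a generic line meets the surface in up to 4 points.
Then, symmetries: rotational symmetry about the z-axis ⇒ p depends on x, y only through x² + y².
Next, from the visible intercepts: one y-axis crossing is at y = 0; it meets the x-axis at x = 0 (among the integer gridlines); a circular section at z = -1 has radius exactly 1.
Finally, these observations pin down the coefficients.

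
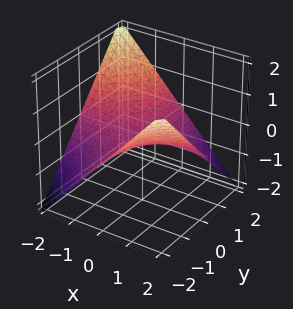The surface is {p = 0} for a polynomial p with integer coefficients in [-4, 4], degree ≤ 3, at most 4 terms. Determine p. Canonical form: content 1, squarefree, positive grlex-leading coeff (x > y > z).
x*y + 2*z

The degree is 2 — a hyperbolic paraboloid; a quadric.
Observable constraints: every point of the y-axis in the box is on the surface; it meets the z-axis at z = 0 (among the integer gridlines); every point of the x-axis in the box is on the surface.
Fitting integer coefficients to these (and the overall shape) gives p.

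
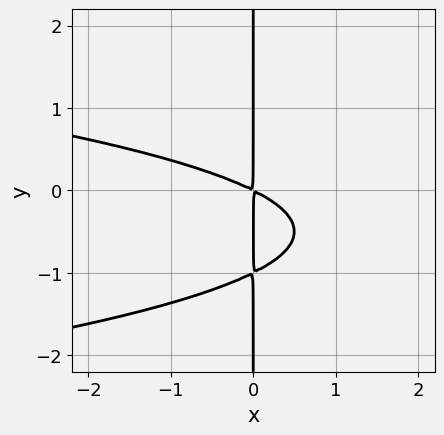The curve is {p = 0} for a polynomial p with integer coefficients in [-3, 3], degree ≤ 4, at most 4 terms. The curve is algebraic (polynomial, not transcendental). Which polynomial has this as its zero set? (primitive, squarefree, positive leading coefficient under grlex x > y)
2*x*y^2 + x^2 + 2*x*y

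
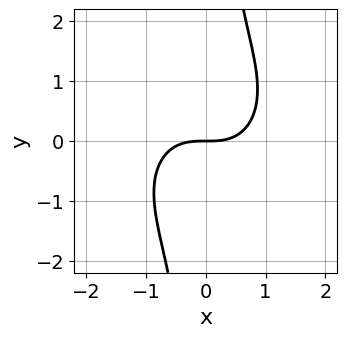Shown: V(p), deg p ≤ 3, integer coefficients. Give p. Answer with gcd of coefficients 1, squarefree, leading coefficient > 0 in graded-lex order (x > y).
2*x^3 + 2*x*y^2 - 3*y

(a) deg p = 3. No degree-2 curve has this shape.
(b) Observable constraints: it meets the x-axis at x = 0 (among the integer gridlines); it meets the y-axis at y = 0 (among the integer gridlines).
(c) These observations pin down the coefficients.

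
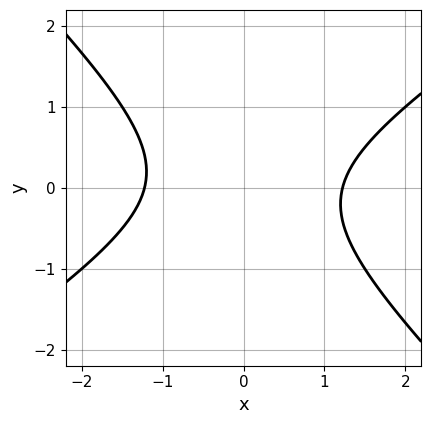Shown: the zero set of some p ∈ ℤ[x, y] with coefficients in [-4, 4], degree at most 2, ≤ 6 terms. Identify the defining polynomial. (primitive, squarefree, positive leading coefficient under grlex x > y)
1. The degree is 2 — the shape is more complex than any degree-1 curve.
2. Reading off the gridlines: the curve avoids every integer y-axis point in the box.
3. The integer polynomial consistent with all of this is the stated p.

2*x^2 - x*y - 3*y^2 - 3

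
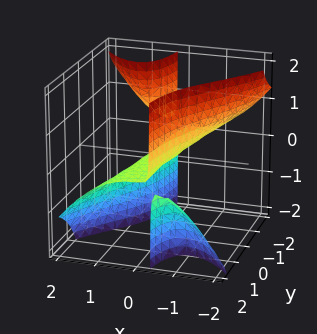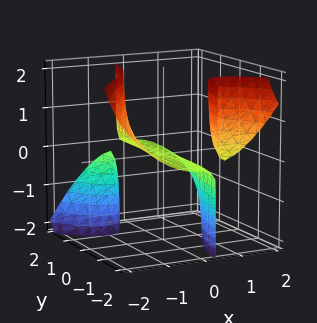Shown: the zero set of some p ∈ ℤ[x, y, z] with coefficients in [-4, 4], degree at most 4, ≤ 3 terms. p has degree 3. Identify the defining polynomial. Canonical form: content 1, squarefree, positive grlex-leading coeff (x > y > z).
I count 3 distinct pieces. Treating them together as one polynomial.
deg p = 3. A generic line meets the surface in up to 3 points.
Against the integer gridlines: the visible y-axis segment lies entirely on the surface; it crosses the x-axis at the gridline x = 0; one z-axis crossing is at z = 0.
Together with the visible shape, these determine p as stated.

2*x^3 + 3*x*y*z + 2*z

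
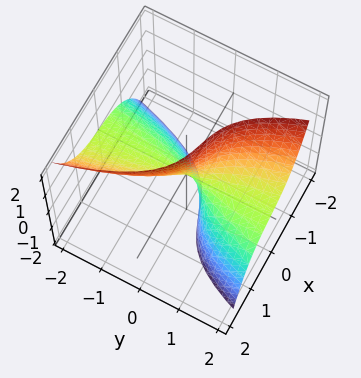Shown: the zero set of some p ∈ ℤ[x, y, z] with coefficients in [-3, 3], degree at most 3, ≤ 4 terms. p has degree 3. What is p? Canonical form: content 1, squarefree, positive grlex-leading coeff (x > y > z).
2*x^3 + 3*y*z + 2*x - z

First, degree: the shape is more complex than any degree-2 surface, so deg p = 3.
Next, from the visible intercepts: one x-axis crossing is at x = 0; it meets the z-axis at z = 0 (among the integer gridlines); every point of the y-axis in the box is on the surface.
Finally, solving for integer coefficients yields p as stated.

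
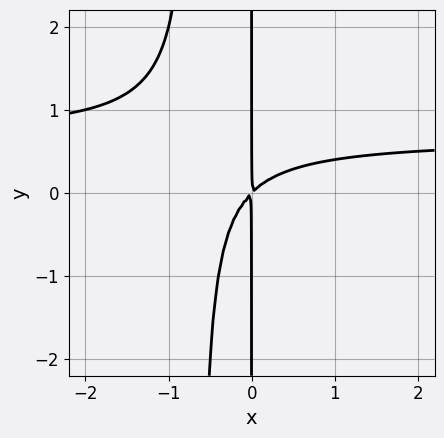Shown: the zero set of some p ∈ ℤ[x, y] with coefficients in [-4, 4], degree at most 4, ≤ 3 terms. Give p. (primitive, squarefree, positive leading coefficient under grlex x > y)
1. Degree: the shape is more complex than any degree-2 curve, so deg p = 3.
2. From the visible intercepts: every point of the y-axis in the box is on the curve.
3. Matching integer coefficients to the picture gives p.

3*x^2*y - 2*x^2 + 2*x*y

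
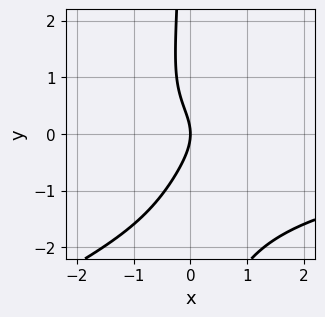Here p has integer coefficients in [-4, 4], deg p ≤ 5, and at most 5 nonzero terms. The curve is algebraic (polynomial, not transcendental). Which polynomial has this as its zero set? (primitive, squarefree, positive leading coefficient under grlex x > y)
deg p = 4. A generic line meets the curve in up to 4 points.
Against the integer gridlines: one x-axis crossing is at x = 0; it crosses the y-axis at the gridline y = 0.
Fitting integer coefficients to these (and the overall shape) gives p.

x^2*y^2 - 2*x*y^3 - 3*x*y^2 - 2*y^2 - 3*x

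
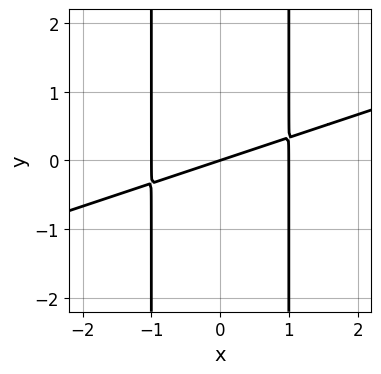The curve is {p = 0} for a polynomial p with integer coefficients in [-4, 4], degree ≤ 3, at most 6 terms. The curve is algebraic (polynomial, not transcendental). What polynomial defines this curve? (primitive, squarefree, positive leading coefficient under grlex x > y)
First, the degree is 3 — a generic line meets the curve in up to 3 points.
Next, observable constraints: it meets the y-axis at y = 0 (among the integer gridlines); the x-axis gridline crossings are at x ∈ {-1, 0, 1}.
Finally, fitting integer coefficients to these (and the overall shape) gives p.

x^3 - 3*x^2*y - x + 3*y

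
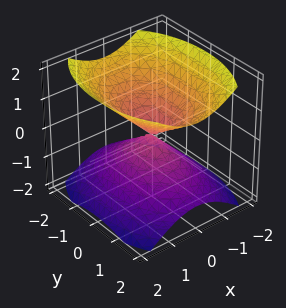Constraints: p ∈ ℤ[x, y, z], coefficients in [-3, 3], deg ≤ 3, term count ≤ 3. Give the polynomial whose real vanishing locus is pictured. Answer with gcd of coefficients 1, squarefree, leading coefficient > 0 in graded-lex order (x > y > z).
2*x^2 + y^2 - 2*z^2

1. There are 2 components. Treating them together as one polynomial.
2. The degree is 2 — two nappes meeting at a single point; a quadric.
3. Symmetries: mirror symmetry z ↦ −z ⇒ only even powers of z; it's symmetric under y → −y, forcing even powers of y; mirror symmetry x ↦ −x ⇒ only even powers of x.
4. From the axis intercepts and sections: it crosses the z-axis at the gridline z = 0; one y-axis crossing is at y = 0.
5. Solving for integer coefficients yields p as stated.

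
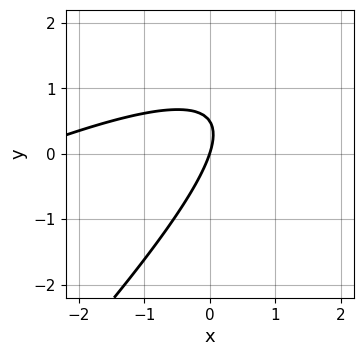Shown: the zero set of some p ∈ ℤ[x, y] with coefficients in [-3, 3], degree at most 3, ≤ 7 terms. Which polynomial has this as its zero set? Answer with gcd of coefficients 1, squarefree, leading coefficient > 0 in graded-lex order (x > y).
x^2 - 3*x*y + 2*y^2 + 3*x - y

(a) Degree: the shape is more complex than any degree-1 curve, so deg p = 2.
(b) Against the integer gridlines: it crosses the y-axis at the gridline y = 0; it crosses the x-axis at the gridline x = 0.
(c) Putting this together gives p.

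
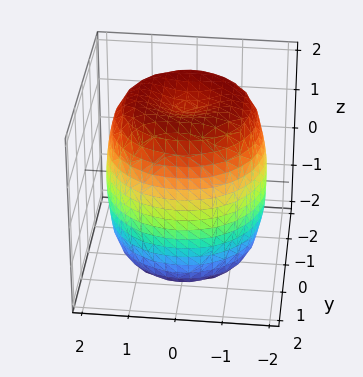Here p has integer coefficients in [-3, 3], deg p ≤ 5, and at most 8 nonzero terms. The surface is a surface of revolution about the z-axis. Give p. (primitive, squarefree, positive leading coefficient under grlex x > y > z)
x^4 + 2*x^2*y^2 + y^4 - 2*x^2 - 2*y^2 + z^2 - 3

1. deg p = 4. The shape is more complex than any degree-3 surface.
2. Symmetry: every cross-section ⟂ z is a circle, so x, y appear only via x² + y².
3. From the axis intercepts and sections: a circular section at z = 0 has radius between 1 and 2.
4. Solving for integer coefficients yields p as stated.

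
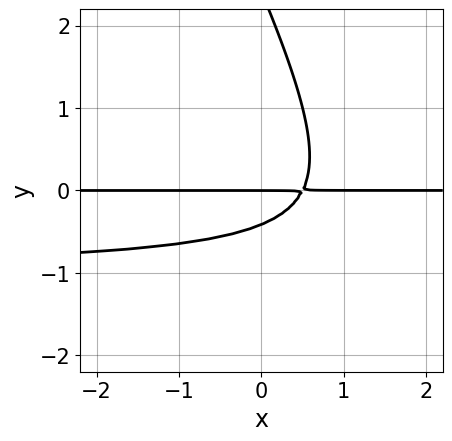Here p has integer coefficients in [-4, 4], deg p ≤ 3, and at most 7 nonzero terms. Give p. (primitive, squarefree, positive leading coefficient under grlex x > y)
The degree is 3 — the shape is more complex than any degree-2 curve.
From the axis intercepts and sections: it meets the y-axis at y = 0 (among the integer gridlines); the visible x-axis segment lies entirely on the curve.
The integer polynomial consistent with all of this is the stated p.

2*x*y^2 + y^3 + 2*x*y - 2*y^2 - y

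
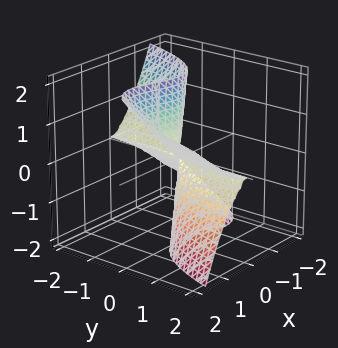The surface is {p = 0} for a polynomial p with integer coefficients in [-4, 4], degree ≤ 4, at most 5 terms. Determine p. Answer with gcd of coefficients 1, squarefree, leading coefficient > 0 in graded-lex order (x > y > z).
(a) Degree: a generic line meets the surface in up to 3 points, so deg p = 3.
(b) Reading off the gridlines: it meets the x-axis at x = 0 (among the integer gridlines); the visible z-axis segment lies entirely on the surface; every point of the y-axis in the box is on the surface.
(c) Matching integer coefficients to the picture gives p.

x^3 - x^2*z - y*z^2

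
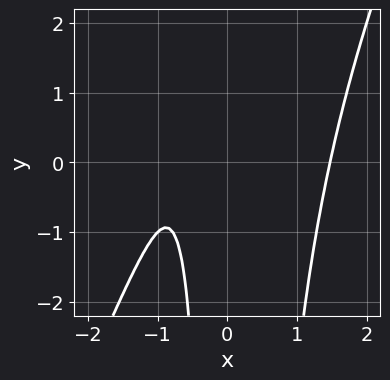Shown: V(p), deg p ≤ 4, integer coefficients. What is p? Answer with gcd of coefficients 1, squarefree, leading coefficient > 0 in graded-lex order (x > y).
2*x^3 - x^2*y - 3*x - 2

(a) The degree is 3 — a generic line meets the curve in up to 3 points.
(b) Against the integer gridlines: no y-intercept at any integer in the box.
(c) These observations pin down the coefficients.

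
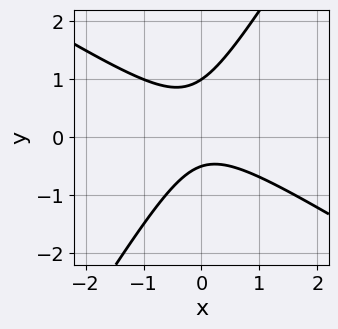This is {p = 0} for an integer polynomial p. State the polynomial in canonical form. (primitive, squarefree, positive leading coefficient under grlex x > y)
1. The degree is 2 — no degree-1 curve has this shape.
2. Checking where it meets the axes: it crosses the y-axis at the gridline y = 1; no x-intercept at any integer in the box.
3. These observations pin down the coefficients.

2*x^2 + 2*x*y - 2*y^2 + y + 1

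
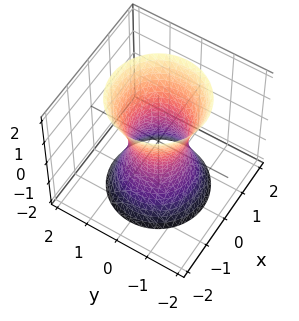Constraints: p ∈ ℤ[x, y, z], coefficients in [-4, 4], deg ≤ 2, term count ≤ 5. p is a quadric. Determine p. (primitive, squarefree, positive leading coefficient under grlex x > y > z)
3*x^2 + 3*y^2 - z^2 - 2

(a) Degree: one connected sheet with a waist; a quadric, so deg p = 2.
(b) Symmetries: it's symmetric under z → −z, forcing even powers of z; the z-axis is an axis of rotation, so x and y enter only as x² + y².
(c) From the visible intercepts: it misses every integer gridline on the z-axis; a circular section at z = 1 has radius exactly 1.
(d) Solving for integer coefficients yields p as stated.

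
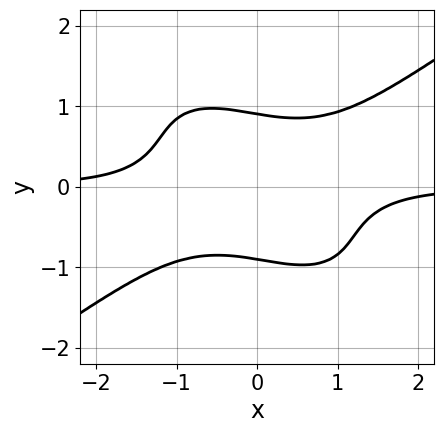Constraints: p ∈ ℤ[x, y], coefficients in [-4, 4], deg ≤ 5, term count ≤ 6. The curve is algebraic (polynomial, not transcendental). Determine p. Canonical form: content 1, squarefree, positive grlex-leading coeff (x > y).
2*x^3*y - 2*x*y^3 - 3*y^4 + 2

The degree is 4 — the shape is more complex than any degree-3 curve.
Observable constraints: the curve avoids every integer x-axis point in the box.
Fitting integer coefficients to these (and the overall shape) gives p.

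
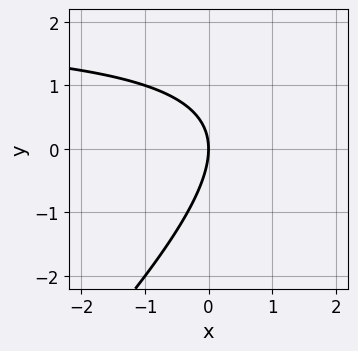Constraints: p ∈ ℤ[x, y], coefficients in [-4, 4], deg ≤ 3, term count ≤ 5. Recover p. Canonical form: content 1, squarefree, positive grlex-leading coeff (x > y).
x*y - y^2 - 2*x

(a) deg p = 2.
(b) Reading off the gridlines: one y-axis crossing is at y = 0; it crosses the x-axis at the gridline x = 0.
(c) Solving for integer coefficients yields p as stated.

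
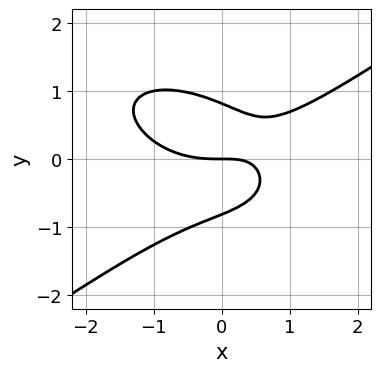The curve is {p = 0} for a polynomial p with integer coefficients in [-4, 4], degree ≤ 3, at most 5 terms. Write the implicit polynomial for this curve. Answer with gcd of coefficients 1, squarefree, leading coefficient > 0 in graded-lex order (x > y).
First, deg p = 3.
Then, observable constraints: it meets the x-axis at x = 0 (among the integer gridlines); one y-axis crossing is at y = 0.
Finally, putting this together gives p.

x^3 - 3*y^3 - 2*x*y + 2*y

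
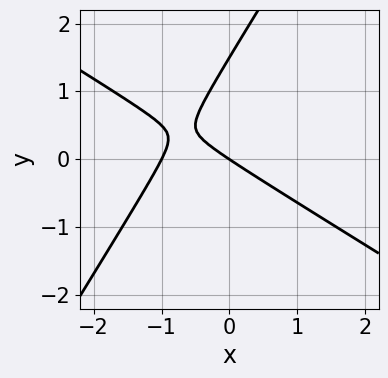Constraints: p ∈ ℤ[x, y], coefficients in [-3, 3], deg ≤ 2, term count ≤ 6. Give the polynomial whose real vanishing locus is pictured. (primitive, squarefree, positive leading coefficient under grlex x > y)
2*x^2 + 2*x*y - 2*y^2 + 2*x + 3*y

1. Degree: no degree-1 curve has this shape, so deg p = 2.
2. Reading off the gridlines: among the integer gridlines, it crosses the x-axis at x ∈ {-1, 0}; one y-axis crossing is at y = 0.
3. Putting this together gives p.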